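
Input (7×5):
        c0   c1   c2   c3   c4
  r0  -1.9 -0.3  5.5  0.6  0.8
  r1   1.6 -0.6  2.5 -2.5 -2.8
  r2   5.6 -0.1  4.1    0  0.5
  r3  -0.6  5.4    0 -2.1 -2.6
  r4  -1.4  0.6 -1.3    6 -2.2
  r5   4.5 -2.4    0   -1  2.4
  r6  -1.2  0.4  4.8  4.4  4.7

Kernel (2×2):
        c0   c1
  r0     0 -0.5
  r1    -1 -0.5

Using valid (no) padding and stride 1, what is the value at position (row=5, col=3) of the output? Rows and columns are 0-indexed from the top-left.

-7.95

The receptive field on the input at this output position is [-1 2.4 / 4.4 4.7]. Elementwise product with the kernel and sum: 2.4·-0.5 + 4.4·-1 + 4.7·-0.5.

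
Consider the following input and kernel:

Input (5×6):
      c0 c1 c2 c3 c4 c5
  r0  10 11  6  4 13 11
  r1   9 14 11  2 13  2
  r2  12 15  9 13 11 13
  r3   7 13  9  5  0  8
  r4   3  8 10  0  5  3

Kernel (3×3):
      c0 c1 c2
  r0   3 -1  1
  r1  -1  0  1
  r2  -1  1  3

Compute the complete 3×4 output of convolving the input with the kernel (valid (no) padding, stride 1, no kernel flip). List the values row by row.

57 52 66 47
54 42 42 14
67 43 21 58

Output[0,0]: The receptive field on the input at this output position is [10 11 6 / 9 14 11 / 12 15 9]. Elementwise product with the kernel and sum: 10·3 + 11·-1 + 6·1 + 9·-1 + 11·1 + 12·-1 + 15·1 + 9·3.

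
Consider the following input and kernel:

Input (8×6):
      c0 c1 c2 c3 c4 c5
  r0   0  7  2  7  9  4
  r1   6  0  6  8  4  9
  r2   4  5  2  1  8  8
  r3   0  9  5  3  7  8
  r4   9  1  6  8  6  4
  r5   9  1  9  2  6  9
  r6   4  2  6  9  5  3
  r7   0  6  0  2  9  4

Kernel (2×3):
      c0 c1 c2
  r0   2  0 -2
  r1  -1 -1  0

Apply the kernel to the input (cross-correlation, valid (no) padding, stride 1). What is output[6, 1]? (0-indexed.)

-20

The receptive field on the input at this output position is [2 6 9 / 6 0 2]. Elementwise product with the kernel and sum: 2·2 + 9·-2 + 6·-1 + 0·-1.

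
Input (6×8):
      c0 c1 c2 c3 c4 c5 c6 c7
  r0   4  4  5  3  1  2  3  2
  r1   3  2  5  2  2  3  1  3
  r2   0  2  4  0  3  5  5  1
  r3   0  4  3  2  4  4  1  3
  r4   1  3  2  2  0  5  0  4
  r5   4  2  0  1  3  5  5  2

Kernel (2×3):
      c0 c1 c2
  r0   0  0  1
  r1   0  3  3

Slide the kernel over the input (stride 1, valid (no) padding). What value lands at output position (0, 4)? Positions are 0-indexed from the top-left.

The receptive field on the input at this output position is [1 2 3 / 2 3 1]. Elementwise product with the kernel and sum: 3·1 + 3·3 + 1·3.

15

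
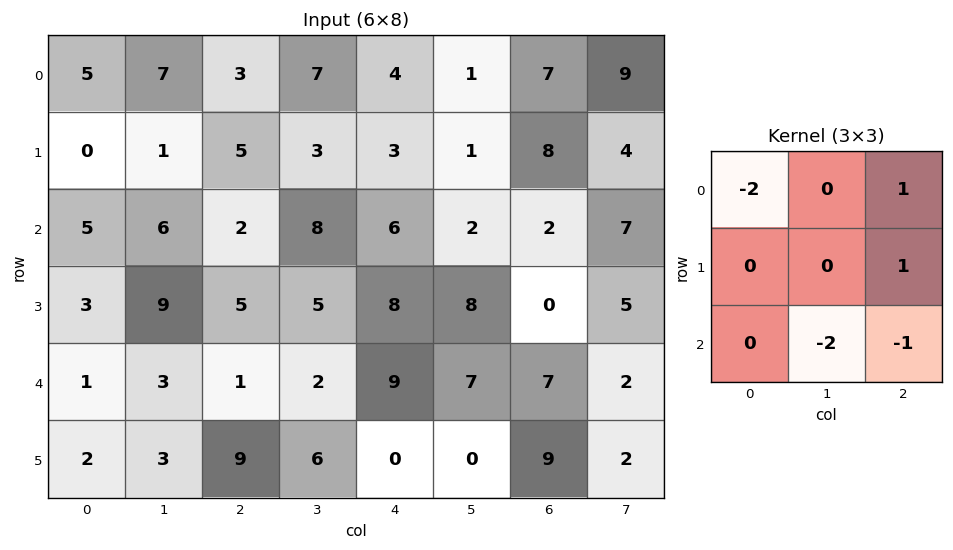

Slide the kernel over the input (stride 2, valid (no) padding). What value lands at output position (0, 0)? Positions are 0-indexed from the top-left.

The receptive field on the input at this output position is [5 7 3 / 0 1 5 / 5 6 2]. Elementwise product with the kernel and sum: 5·-2 + 3·1 + 5·1 + 6·-2 + 2·-1.

-16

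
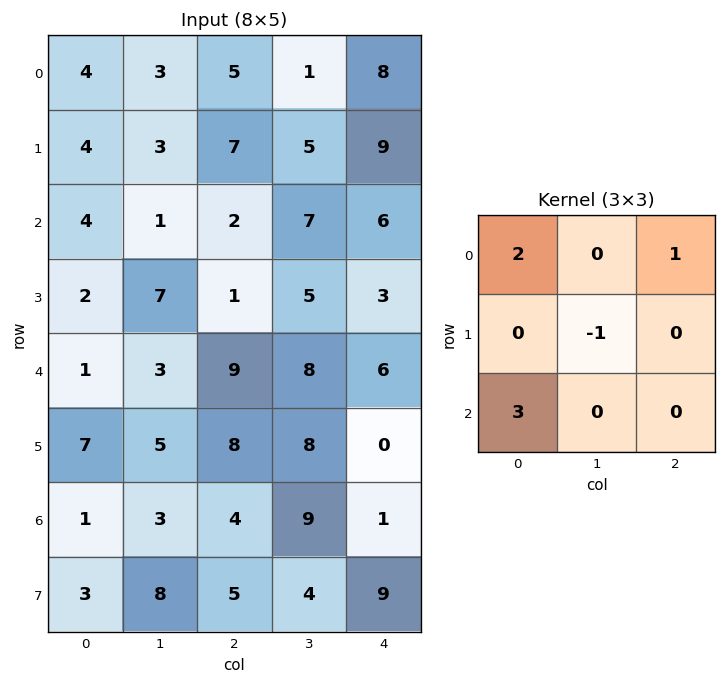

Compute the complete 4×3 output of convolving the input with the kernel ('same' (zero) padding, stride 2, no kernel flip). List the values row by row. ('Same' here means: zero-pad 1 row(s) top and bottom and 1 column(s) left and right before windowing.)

Output[0,0]: The receptive field on the zero-padded input at this output position is [0 0 0 / 0 4 3 / 0 4 3]. Elementwise product with the kernel and sum: 0·2 + 0·1 + 4·-1 + 0·3.
Output[0,1]: The receptive field on the zero-padded input at this output position is [0 0 0 / 3 5 1 / 3 7 5]. Elementwise product with the kernel and sum: 0·2 + 0·1 + 5·-1 + 3·3.

-4 4 7
-1 30 19
6 25 28
4 38 27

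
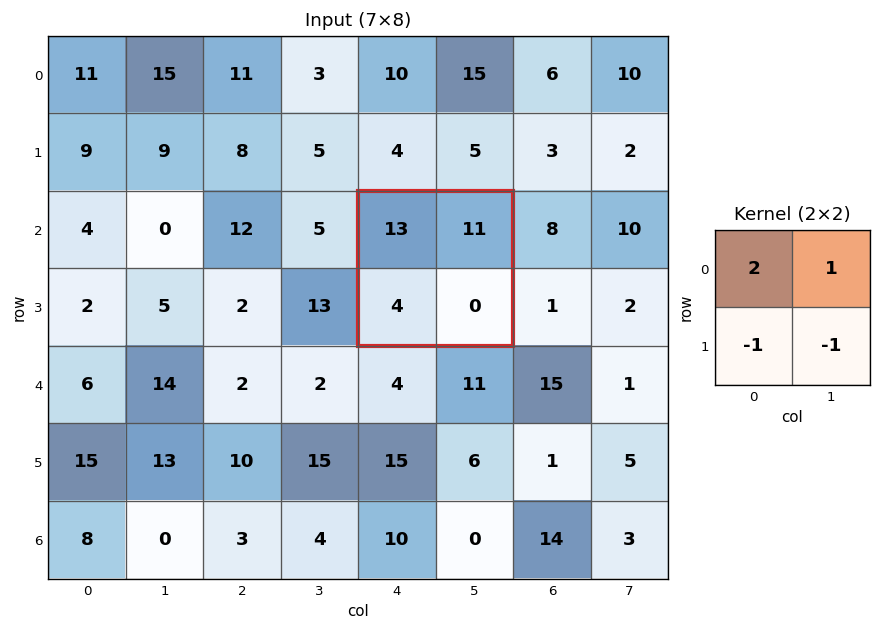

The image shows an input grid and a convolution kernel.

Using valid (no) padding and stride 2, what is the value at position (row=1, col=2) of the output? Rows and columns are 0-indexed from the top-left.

The receptive field on the input at this output position is [13 11 / 4 0]. Elementwise product with the kernel and sum: 13·2 + 11·1 + 4·-1 + 0·-1.

33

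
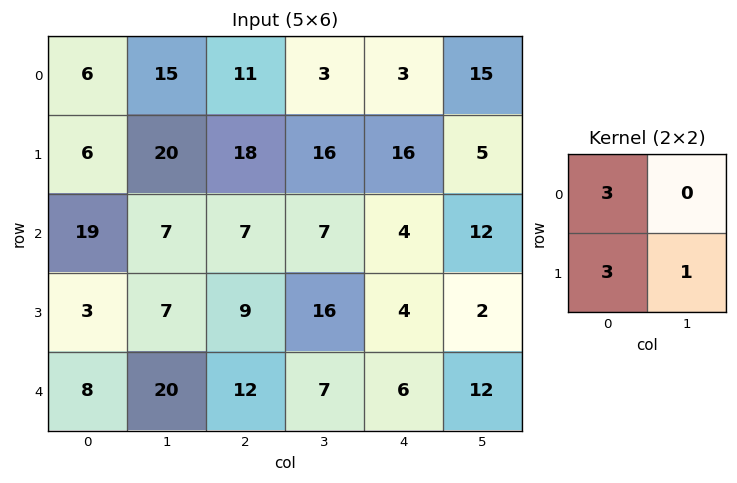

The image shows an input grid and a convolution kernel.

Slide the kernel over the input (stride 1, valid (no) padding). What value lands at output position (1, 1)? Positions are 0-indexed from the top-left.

The receptive field on the input at this output position is [20 18 / 7 7]. Elementwise product with the kernel and sum: 20·3 + 7·3 + 7·1.

88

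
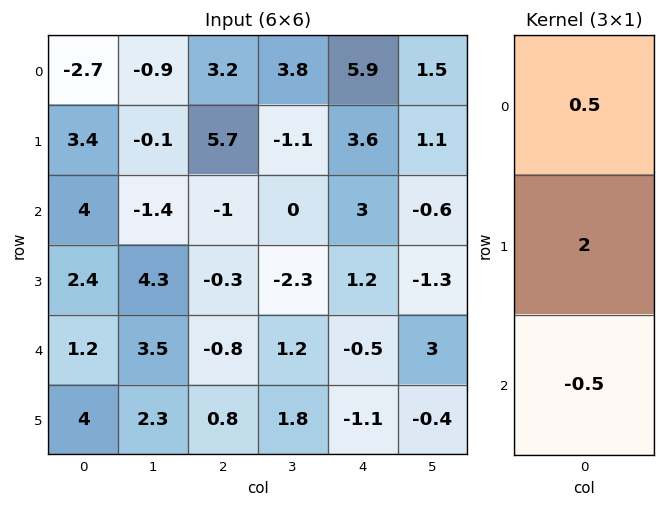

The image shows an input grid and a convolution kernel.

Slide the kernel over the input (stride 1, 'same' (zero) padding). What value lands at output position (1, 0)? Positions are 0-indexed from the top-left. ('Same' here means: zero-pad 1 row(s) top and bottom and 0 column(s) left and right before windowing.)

3.45

The receptive field on the zero-padded input at this output position is [-2.7 / 3.4 / 4]. Elementwise product with the kernel and sum: -2.7·0.5 + 3.4·2 + 4·-0.5.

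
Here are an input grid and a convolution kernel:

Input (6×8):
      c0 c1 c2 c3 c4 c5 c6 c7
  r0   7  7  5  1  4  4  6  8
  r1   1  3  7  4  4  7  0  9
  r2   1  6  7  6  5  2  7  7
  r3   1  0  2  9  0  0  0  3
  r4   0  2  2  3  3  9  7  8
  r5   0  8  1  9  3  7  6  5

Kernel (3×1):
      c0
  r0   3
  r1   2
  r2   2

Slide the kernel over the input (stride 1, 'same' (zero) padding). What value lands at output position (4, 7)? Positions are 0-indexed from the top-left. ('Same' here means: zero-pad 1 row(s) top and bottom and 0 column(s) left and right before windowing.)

The receptive field on the zero-padded input at this output position is [3 / 8 / 5]. Elementwise product with the kernel and sum: 3·3 + 8·2 + 5·2.

35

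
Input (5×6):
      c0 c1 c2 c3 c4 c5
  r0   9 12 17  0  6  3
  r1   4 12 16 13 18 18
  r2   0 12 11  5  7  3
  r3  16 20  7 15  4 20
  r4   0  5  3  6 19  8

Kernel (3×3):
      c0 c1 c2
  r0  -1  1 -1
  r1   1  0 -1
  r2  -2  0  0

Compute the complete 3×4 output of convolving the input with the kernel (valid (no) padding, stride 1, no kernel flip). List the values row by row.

Output[0,0]: The receptive field on the input at this output position is [9 12 17 / 4 12 16 / 0 12 11]. Elementwise product with the kernel and sum: 9·-1 + 12·1 + 17·-1 + 4·1 + 16·-1 + 0·-2.

-26 -20 -47 -12
-51 -42 -31 -41
10 -11 -16 -18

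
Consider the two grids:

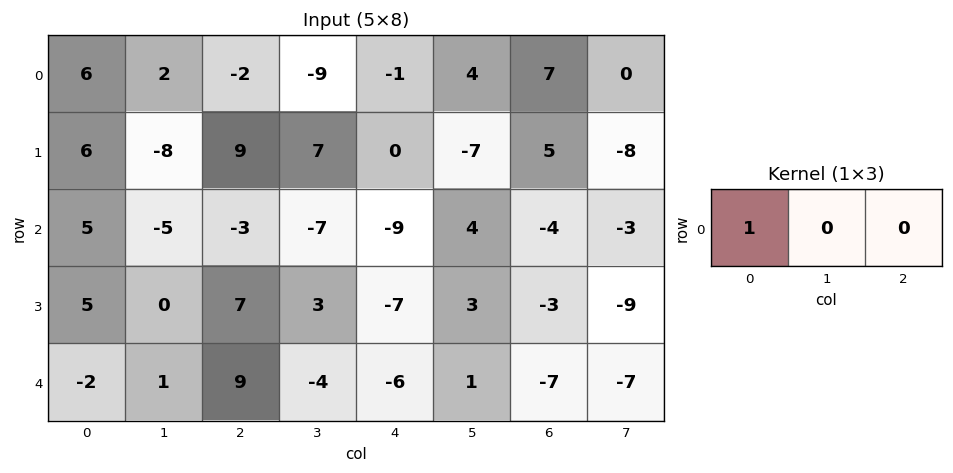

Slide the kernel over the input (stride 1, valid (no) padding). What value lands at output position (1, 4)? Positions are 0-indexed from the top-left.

The receptive field on the input at this output position is [0 -7 5]. Elementwise product with the kernel and sum: 0·1.

0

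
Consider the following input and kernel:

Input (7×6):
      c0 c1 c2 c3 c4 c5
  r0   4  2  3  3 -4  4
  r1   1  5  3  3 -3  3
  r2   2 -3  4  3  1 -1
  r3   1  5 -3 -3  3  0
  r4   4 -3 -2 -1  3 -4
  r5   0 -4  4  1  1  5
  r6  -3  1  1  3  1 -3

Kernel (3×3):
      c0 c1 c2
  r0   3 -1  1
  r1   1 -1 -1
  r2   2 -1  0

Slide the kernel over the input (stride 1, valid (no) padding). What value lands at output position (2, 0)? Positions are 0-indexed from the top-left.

23

The receptive field on the input at this output position is [2 -3 4 / 1 5 -3 / 4 -3 -2]. Elementwise product with the kernel and sum: 2·3 + -3·-1 + 4·1 + 1·1 + 5·-1 + -3·-1 + 4·2 + -3·-1.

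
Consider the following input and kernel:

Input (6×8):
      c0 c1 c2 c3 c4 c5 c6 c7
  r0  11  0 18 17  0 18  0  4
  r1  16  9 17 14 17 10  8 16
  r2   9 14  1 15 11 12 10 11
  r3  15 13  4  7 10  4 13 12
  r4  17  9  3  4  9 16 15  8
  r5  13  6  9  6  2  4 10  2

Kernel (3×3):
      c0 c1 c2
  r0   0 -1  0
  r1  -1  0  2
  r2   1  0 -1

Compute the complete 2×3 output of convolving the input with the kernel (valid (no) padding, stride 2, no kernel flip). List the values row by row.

26 -10 -18
-7 -5 -2

Output[0,0]: The receptive field on the input at this output position is [11 0 18 / 16 9 17 / 9 14 1]. Elementwise product with the kernel and sum: 0·-1 + 16·-1 + 17·2 + 9·1 + 1·-1.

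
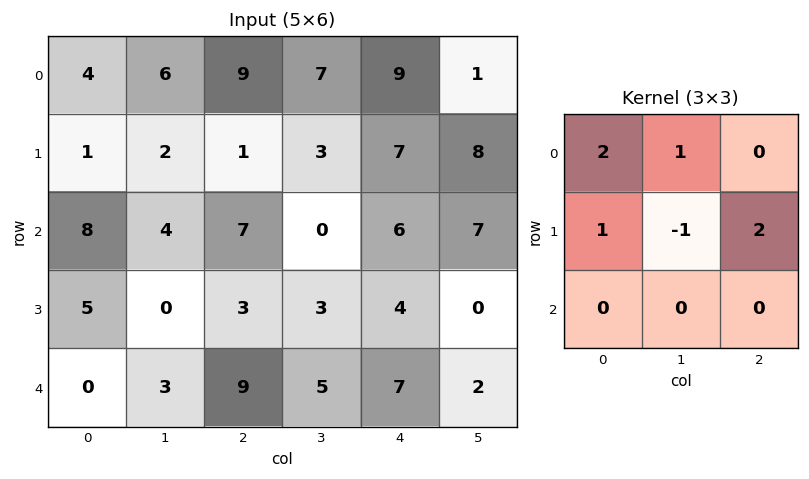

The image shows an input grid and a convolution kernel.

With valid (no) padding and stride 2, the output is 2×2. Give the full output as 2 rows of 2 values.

Output[0,0]: The receptive field on the input at this output position is [4 6 9 / 1 2 1 / 8 4 7]. Elementwise product with the kernel and sum: 4·2 + 6·1 + 1·1 + 2·-1 + 1·2.
Output[0,1]: The receptive field on the input at this output position is [9 7 9 / 1 3 7 / 7 0 6]. Elementwise product with the kernel and sum: 9·2 + 7·1 + 1·1 + 3·-1 + 7·2.

15 37
31 22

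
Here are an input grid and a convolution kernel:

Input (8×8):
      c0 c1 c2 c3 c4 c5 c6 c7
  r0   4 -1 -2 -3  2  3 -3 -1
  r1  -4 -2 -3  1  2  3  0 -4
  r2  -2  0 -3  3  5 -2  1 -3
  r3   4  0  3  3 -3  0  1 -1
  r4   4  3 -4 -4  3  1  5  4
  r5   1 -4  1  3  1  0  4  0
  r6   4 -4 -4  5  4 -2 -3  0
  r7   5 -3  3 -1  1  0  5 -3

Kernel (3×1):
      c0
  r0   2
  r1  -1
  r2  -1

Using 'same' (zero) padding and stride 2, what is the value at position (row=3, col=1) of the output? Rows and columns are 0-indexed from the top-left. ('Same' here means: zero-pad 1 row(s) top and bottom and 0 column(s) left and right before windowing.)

3

The receptive field on the zero-padded input at this output position is [1 / -4 / 3]. Elementwise product with the kernel and sum: 1·2 + -4·-1 + 3·-1.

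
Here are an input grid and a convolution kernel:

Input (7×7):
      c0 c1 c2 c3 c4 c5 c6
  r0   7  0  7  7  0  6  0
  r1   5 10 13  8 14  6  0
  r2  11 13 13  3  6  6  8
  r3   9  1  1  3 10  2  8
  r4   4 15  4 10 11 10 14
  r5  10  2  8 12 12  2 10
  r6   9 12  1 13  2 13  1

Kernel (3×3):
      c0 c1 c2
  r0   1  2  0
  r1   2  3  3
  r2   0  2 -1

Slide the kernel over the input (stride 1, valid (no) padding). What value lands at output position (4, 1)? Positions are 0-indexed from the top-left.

The receptive field on the input at this output position is [15 4 10 / 2 8 12 / 12 1 13]. Elementwise product with the kernel and sum: 15·1 + 4·2 + 2·2 + 8·3 + 12·3 + 1·2 + 13·-1.

76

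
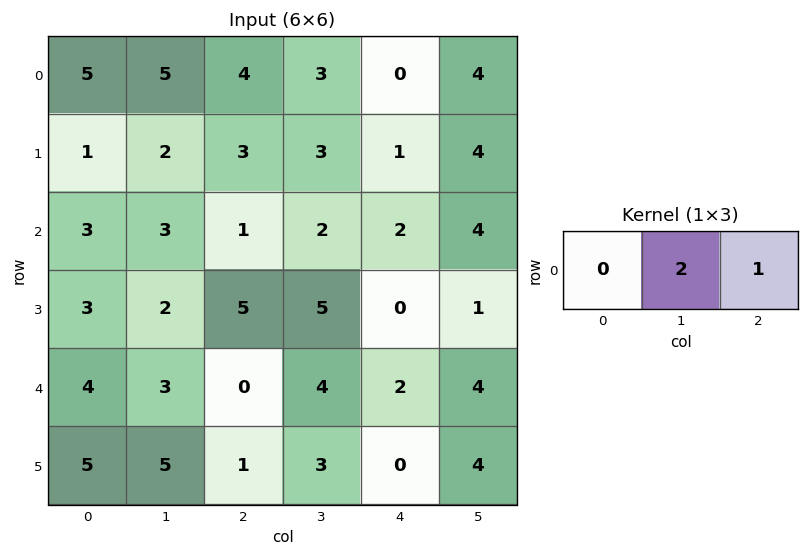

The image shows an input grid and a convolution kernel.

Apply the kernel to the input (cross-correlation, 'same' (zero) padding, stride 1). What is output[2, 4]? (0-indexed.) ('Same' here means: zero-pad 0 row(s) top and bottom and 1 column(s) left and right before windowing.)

8

The receptive field on the zero-padded input at this output position is [2 2 4]. Elementwise product with the kernel and sum: 2·2 + 4·1.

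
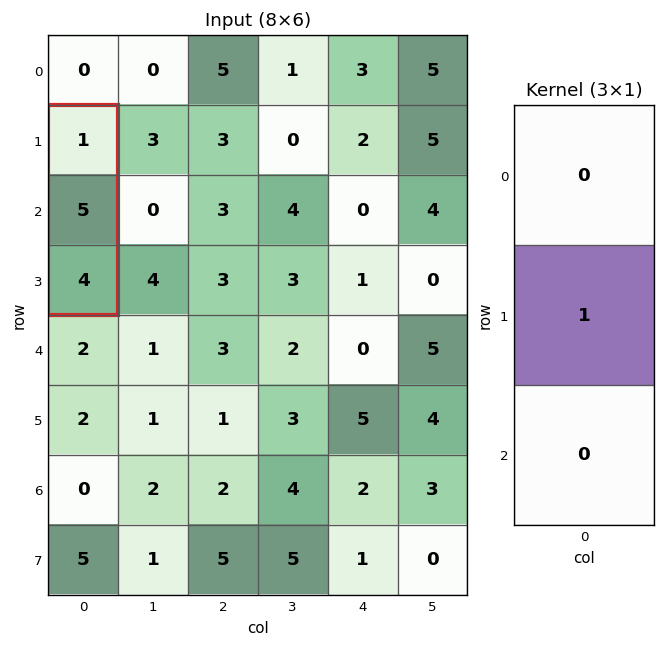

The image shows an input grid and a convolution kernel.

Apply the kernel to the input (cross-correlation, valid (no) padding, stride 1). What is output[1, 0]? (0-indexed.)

The receptive field on the input at this output position is [1 / 5 / 4]. Elementwise product with the kernel and sum: 5·1.

5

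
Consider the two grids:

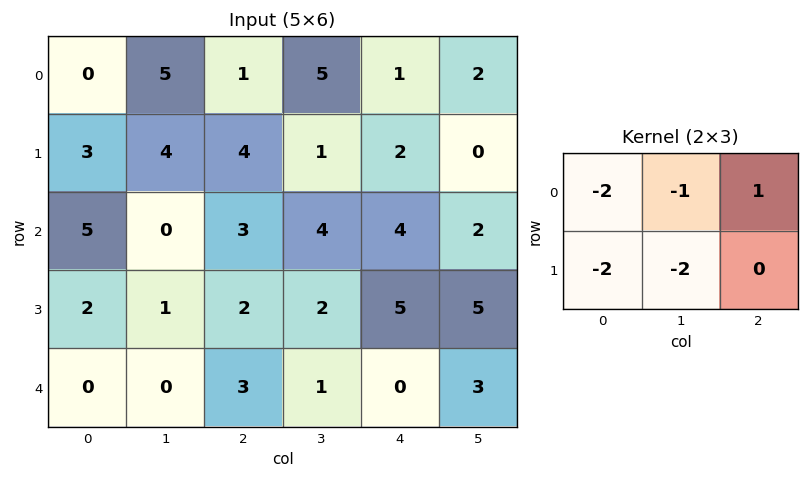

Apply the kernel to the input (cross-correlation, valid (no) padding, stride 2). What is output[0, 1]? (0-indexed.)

-16

The receptive field on the input at this output position is [1 5 1 / 4 1 2]. Elementwise product with the kernel and sum: 1·-2 + 5·-1 + 1·1 + 4·-2 + 1·-2.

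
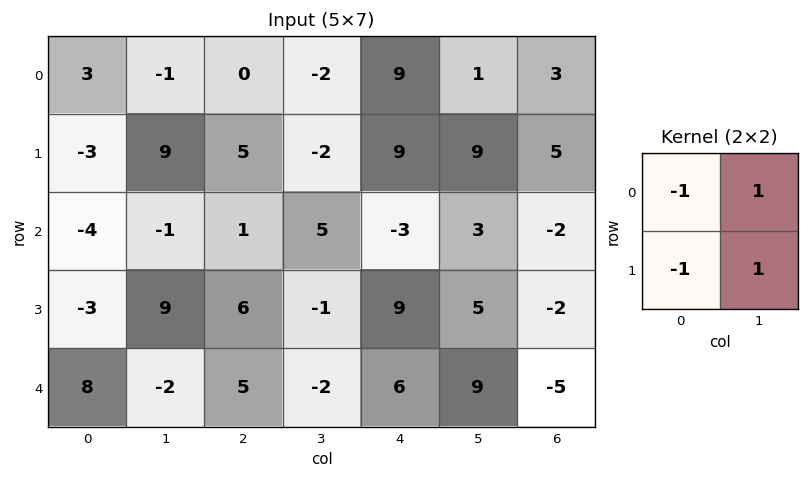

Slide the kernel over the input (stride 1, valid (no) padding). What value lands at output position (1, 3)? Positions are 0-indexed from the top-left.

The receptive field on the input at this output position is [-2 9 / 5 -3]. Elementwise product with the kernel and sum: -2·-1 + 9·1 + 5·-1 + -3·1.

3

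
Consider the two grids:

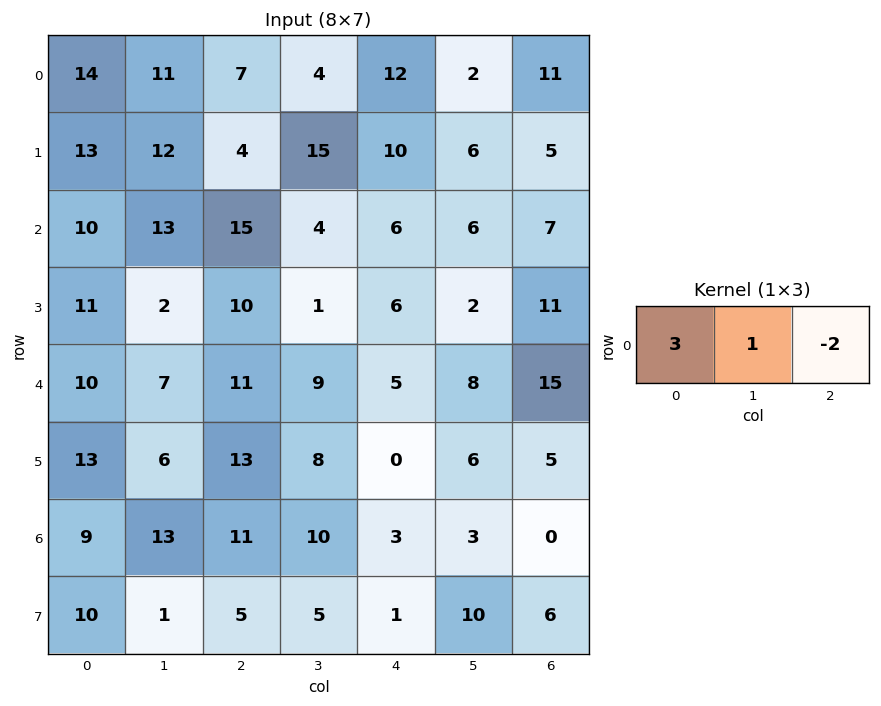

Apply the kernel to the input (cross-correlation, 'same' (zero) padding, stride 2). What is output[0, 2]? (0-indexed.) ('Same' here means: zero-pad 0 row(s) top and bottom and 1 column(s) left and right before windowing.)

The receptive field on the zero-padded input at this output position is [4 12 2]. Elementwise product with the kernel and sum: 4·3 + 12·1 + 2·-2.

20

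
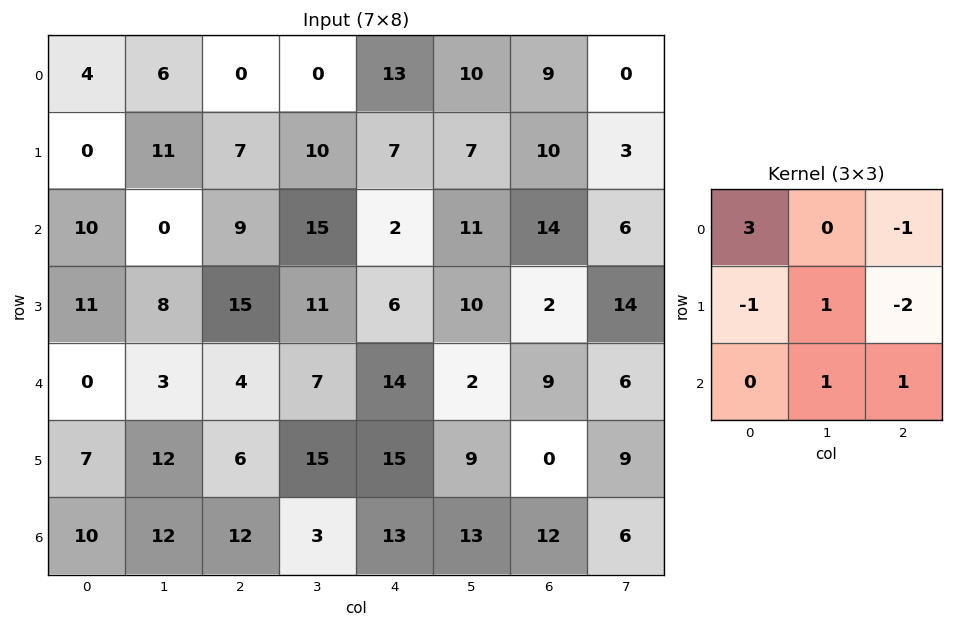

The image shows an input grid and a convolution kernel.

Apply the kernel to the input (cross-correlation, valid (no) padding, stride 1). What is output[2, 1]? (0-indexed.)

The receptive field on the input at this output position is [0 9 15 / 8 15 11 / 3 4 7]. Elementwise product with the kernel and sum: 0·3 + 15·-1 + 8·-1 + 15·1 + 11·-2 + 4·1 + 7·1.

-19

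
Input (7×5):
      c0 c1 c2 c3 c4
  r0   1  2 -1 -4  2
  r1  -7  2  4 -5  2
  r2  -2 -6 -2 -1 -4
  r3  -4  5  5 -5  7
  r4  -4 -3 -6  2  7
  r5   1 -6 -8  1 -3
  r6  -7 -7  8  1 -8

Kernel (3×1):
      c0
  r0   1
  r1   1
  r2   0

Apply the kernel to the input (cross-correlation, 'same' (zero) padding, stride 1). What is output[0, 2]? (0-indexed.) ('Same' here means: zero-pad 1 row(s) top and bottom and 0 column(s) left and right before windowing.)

-1

The receptive field on the zero-padded input at this output position is [0 / -1 / 4]. Elementwise product with the kernel and sum: 0·1 + -1·1.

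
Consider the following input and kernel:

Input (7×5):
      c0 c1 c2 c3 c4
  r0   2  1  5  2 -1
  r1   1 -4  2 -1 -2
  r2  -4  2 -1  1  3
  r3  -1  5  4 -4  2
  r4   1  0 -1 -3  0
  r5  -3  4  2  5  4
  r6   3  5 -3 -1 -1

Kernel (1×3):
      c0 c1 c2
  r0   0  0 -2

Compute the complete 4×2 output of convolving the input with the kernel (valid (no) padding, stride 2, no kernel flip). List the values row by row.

Output[0,0]: The receptive field on the input at this output position is [2 1 5]. Elementwise product with the kernel and sum: 5·-2.
Output[0,1]: The receptive field on the input at this output position is [5 2 -1]. Elementwise product with the kernel and sum: -1·-2.

-10 2
2 -6
2 0
6 2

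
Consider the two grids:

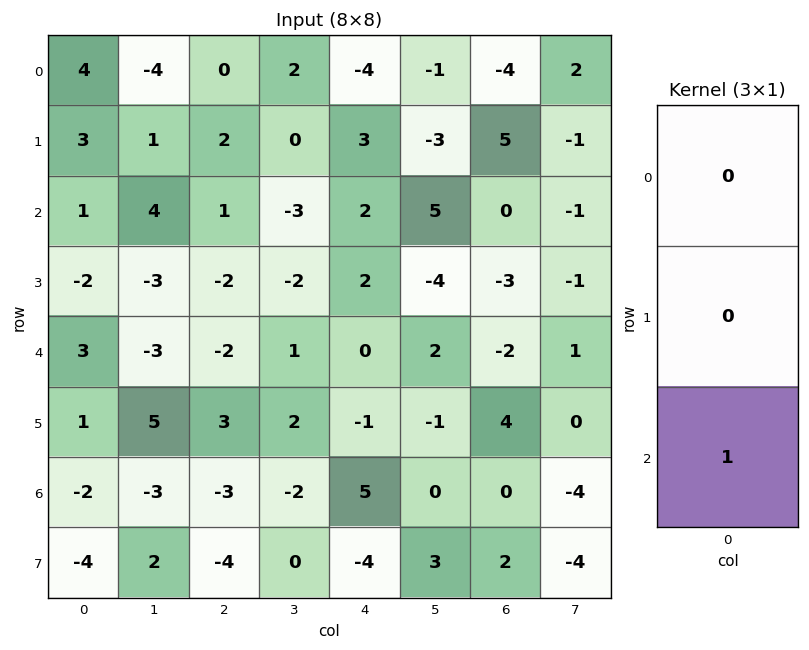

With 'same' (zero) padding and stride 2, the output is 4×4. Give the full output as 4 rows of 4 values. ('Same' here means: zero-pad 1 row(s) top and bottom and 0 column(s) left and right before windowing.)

3 2 3 5
-2 -2 2 -3
1 3 -1 4
-4 -4 -4 2

Output[0,0]: The receptive field on the zero-padded input at this output position is [0 / 4 / 3]. Elementwise product with the kernel and sum: 3·1.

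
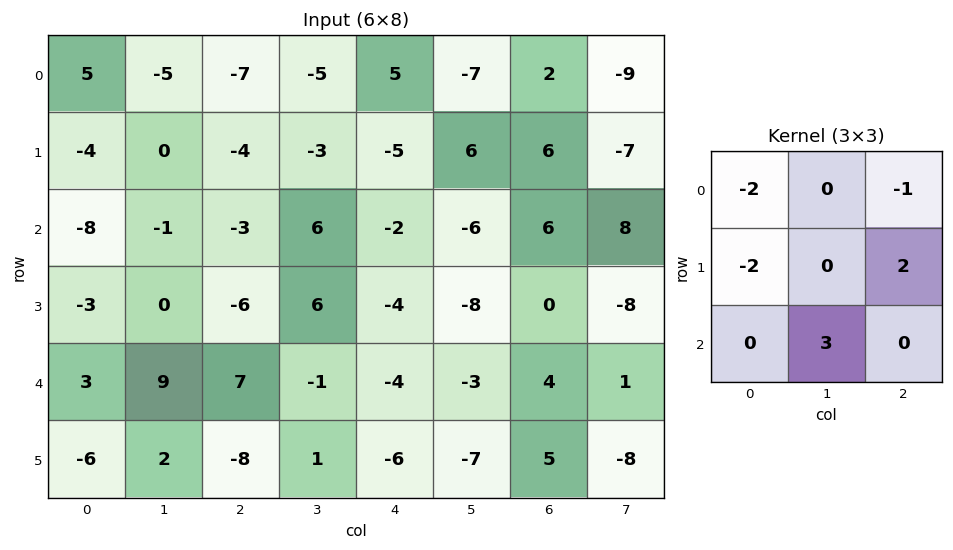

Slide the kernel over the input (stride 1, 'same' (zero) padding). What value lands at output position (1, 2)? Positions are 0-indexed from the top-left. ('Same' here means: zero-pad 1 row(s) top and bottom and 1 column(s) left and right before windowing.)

The receptive field on the zero-padded input at this output position is [-5 -7 -5 / 0 -4 -3 / -1 -3 6]. Elementwise product with the kernel and sum: -5·-2 + -5·-1 + 0·-2 + -3·2 + -3·3.

0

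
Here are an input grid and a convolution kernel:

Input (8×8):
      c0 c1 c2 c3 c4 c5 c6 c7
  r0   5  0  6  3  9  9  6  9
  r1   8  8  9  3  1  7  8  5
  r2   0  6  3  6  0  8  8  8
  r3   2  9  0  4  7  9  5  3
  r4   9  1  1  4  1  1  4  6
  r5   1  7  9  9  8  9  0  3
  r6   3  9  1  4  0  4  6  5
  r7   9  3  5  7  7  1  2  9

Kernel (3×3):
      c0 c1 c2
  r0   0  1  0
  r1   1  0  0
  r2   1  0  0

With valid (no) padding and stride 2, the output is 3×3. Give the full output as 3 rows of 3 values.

8 15 10
17 7 16
5 14 9

Output[0,0]: The receptive field on the input at this output position is [5 0 6 / 8 8 9 / 0 6 3]. Elementwise product with the kernel and sum: 0·1 + 8·1 + 0·1.
Output[0,1]: The receptive field on the input at this output position is [6 3 9 / 9 3 1 / 3 6 0]. Elementwise product with the kernel and sum: 3·1 + 9·1 + 3·1.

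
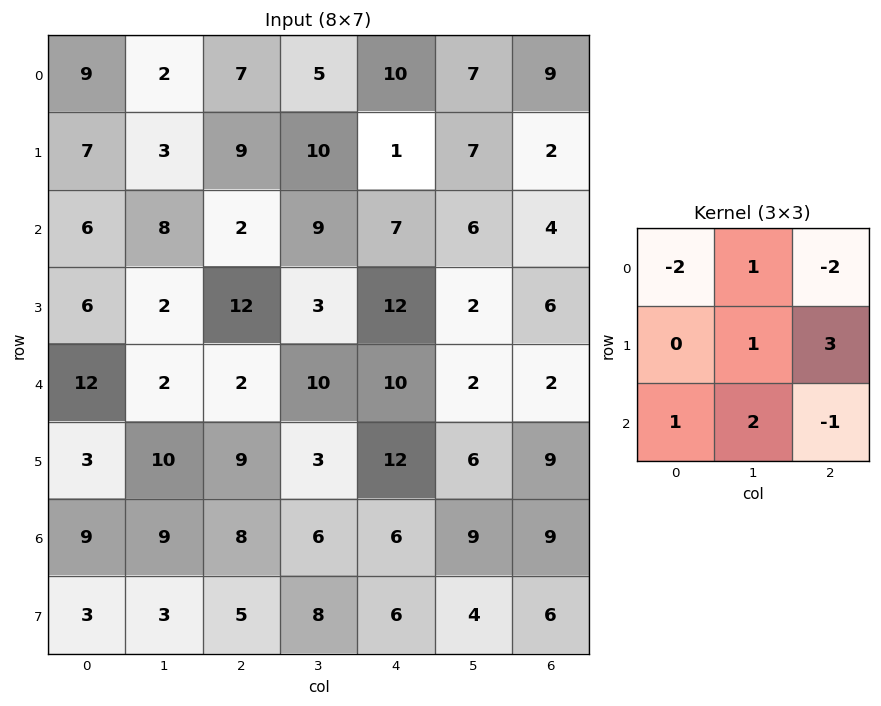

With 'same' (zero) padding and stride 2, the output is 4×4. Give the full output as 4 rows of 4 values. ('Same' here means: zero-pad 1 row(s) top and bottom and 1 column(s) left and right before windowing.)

Output[0,0]: The receptive field on the zero-padded input at this output position is [0 0 0 / 0 9 2 / 0 7 3]. Elementwise product with the kernel and sum: 0·-2 + 0·1 + 0·-2 + 9·1 + 2·3 + 0·1 + 7·2 + 3·-1.

26 33 36 20
41 35 17 6
16 59 39 28
22 14 43 22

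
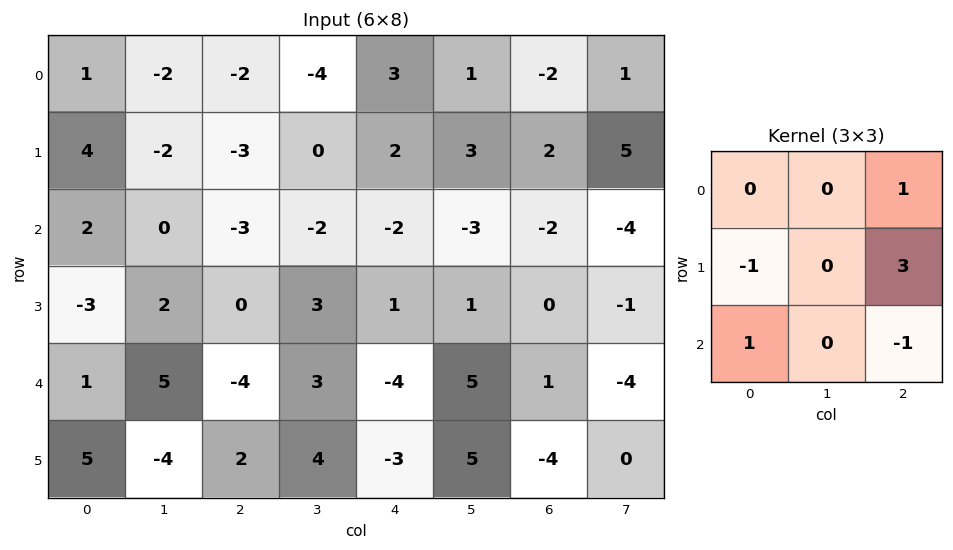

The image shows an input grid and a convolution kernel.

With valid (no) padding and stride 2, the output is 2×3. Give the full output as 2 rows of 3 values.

Output[0,0]: The receptive field on the input at this output position is [1 -2 -2 / 4 -2 -3 / 2 0 -3]. Elementwise product with the kernel and sum: -2·1 + 4·-1 + -3·3 + 2·1 + -3·-1.
Output[0,1]: The receptive field on the input at this output position is [-2 -4 3 / -3 0 2 / -3 -2 -2]. Elementwise product with the kernel and sum: 3·1 + -3·-1 + 2·3 + -3·1 + -2·-1.

-10 11 2
5 1 -8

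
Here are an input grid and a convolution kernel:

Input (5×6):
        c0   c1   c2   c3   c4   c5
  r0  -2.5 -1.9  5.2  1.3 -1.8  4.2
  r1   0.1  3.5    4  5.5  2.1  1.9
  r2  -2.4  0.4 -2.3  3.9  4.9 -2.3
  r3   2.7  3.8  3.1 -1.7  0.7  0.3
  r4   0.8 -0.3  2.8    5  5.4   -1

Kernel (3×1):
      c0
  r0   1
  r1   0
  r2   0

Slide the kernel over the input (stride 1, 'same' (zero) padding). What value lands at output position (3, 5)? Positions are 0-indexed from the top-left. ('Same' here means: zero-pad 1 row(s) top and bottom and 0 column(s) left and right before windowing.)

The receptive field on the zero-padded input at this output position is [-2.3 / 0.3 / -1]. Elementwise product with the kernel and sum: -2.3·1.

-2.3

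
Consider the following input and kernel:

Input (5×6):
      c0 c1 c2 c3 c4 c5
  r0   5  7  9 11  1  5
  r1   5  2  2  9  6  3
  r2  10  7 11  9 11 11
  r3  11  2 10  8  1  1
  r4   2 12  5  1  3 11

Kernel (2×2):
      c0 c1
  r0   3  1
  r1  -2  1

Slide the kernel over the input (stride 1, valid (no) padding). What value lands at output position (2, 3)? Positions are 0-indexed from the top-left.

The receptive field on the input at this output position is [9 11 / 8 1]. Elementwise product with the kernel and sum: 9·3 + 11·1 + 8·-2 + 1·1.

23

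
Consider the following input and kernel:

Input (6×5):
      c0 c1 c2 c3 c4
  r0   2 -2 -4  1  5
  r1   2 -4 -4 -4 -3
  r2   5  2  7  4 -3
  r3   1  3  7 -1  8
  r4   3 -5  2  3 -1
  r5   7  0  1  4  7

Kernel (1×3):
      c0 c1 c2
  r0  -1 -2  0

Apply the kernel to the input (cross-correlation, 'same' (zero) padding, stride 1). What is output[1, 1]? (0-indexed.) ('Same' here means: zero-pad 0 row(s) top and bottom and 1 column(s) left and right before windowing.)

The receptive field on the zero-padded input at this output position is [2 -4 -4]. Elementwise product with the kernel and sum: 2·-1 + -4·-2.

6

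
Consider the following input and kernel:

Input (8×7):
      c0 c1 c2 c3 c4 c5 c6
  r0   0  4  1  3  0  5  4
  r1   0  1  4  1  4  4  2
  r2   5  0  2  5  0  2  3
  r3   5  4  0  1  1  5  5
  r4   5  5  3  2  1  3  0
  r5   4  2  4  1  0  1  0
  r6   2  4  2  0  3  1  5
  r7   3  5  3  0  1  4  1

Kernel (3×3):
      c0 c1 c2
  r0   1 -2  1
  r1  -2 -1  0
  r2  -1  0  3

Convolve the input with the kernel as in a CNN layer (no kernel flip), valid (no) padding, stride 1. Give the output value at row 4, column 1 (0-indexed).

-11

The receptive field on the input at this output position is [5 3 2 / 2 4 1 / 4 2 0]. Elementwise product with the kernel and sum: 5·1 + 3·-2 + 2·1 + 2·-2 + 4·-1 + 4·-1 + 0·3.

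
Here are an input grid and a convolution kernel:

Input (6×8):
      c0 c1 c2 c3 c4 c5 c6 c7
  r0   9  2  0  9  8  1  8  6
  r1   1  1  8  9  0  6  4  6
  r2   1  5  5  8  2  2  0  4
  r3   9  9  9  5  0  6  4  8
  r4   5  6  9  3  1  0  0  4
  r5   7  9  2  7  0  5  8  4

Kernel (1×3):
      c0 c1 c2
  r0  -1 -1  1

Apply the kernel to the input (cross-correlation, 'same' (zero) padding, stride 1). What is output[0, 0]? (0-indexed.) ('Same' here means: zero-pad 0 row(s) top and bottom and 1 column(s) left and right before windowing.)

The receptive field on the zero-padded input at this output position is [0 9 2]. Elementwise product with the kernel and sum: 0·-1 + 9·-1 + 2·1.

-7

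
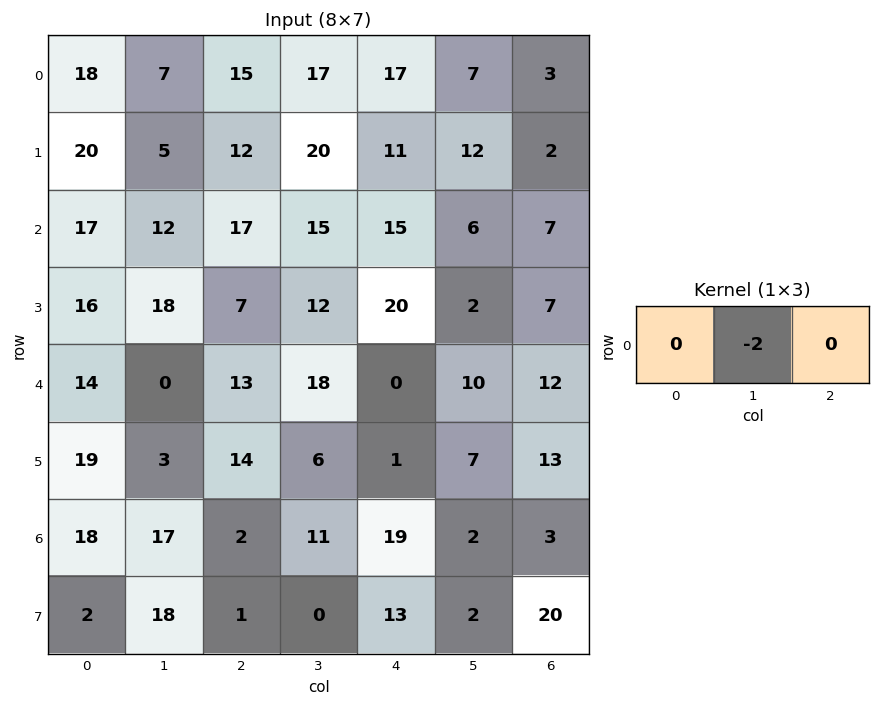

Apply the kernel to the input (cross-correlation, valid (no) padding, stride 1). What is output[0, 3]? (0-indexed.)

-34

The receptive field on the input at this output position is [17 17 7]. Elementwise product with the kernel and sum: 17·-2.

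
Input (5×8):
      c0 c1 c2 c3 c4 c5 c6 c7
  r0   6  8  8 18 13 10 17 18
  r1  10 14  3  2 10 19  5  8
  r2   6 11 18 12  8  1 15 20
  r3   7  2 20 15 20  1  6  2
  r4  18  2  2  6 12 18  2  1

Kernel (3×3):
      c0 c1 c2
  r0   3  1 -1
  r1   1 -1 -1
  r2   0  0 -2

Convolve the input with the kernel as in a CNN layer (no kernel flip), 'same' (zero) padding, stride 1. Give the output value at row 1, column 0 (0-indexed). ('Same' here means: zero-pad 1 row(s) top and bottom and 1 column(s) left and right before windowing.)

-48

The receptive field on the zero-padded input at this output position is [0 6 8 / 0 10 14 / 0 6 11]. Elementwise product with the kernel and sum: 0·3 + 6·1 + 8·-1 + 0·1 + 10·-1 + 14·-1 + 11·-2.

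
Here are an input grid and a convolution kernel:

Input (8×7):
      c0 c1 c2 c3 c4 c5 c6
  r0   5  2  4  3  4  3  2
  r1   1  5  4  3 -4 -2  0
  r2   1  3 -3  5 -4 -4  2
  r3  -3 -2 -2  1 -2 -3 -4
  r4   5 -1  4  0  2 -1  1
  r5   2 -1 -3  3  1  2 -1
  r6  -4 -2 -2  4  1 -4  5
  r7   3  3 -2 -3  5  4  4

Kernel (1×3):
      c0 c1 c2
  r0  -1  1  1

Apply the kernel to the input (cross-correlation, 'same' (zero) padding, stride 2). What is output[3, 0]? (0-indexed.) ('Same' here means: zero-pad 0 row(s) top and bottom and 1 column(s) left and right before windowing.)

-6

The receptive field on the zero-padded input at this output position is [0 -4 -2]. Elementwise product with the kernel and sum: 0·-1 + -4·1 + -2·1.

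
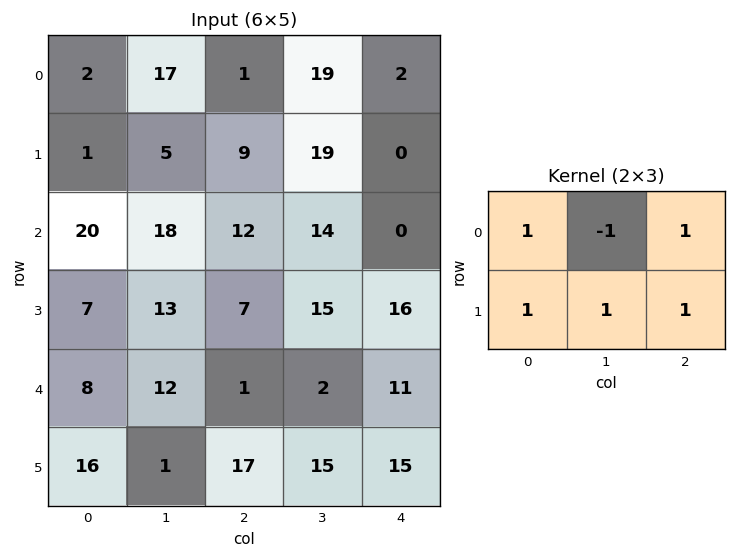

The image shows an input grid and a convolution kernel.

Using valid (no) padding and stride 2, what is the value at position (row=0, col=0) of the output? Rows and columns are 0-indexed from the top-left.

1

The receptive field on the input at this output position is [2 17 1 / 1 5 9]. Elementwise product with the kernel and sum: 2·1 + 17·-1 + 1·1 + 1·1 + 5·1 + 9·1.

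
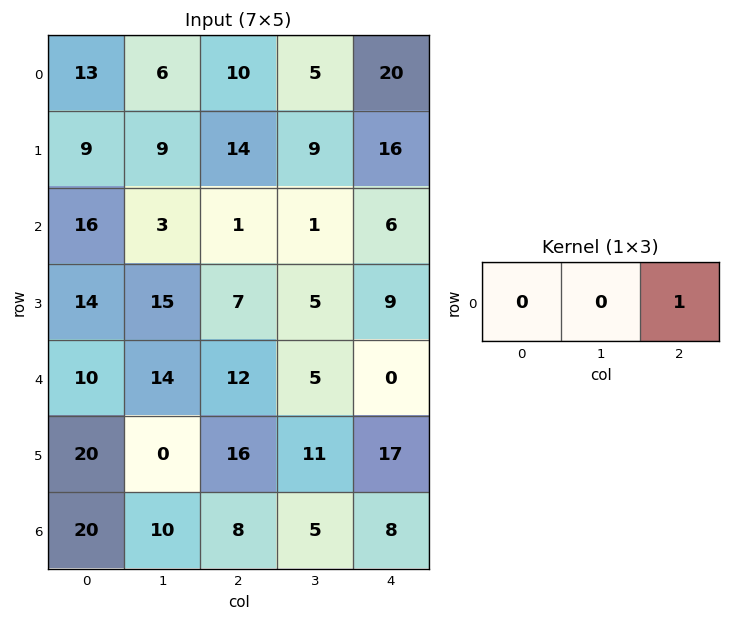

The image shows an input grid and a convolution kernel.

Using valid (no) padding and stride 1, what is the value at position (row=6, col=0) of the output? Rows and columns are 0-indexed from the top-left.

The receptive field on the input at this output position is [20 10 8]. Elementwise product with the kernel and sum: 8·1.

8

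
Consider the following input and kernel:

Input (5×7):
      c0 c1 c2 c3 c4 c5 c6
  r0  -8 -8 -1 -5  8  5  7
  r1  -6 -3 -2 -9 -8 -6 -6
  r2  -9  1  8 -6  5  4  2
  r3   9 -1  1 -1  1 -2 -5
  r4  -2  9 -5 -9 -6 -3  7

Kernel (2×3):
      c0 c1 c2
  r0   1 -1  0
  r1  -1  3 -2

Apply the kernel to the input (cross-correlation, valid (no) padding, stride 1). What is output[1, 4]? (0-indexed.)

1

The receptive field on the input at this output position is [-8 -6 -6 / 5 4 2]. Elementwise product with the kernel and sum: -8·1 + -6·-1 + 5·-1 + 4·3 + 2·-2.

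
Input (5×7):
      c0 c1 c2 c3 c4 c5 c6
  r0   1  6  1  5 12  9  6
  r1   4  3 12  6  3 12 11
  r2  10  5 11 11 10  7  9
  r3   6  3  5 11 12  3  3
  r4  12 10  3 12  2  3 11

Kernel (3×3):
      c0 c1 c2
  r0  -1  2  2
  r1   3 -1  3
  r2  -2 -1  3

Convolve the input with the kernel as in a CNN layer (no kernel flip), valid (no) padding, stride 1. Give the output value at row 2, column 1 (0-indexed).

89

The receptive field on the input at this output position is [5 11 11 / 3 5 11 / 10 3 12]. Elementwise product with the kernel and sum: 5·-1 + 11·2 + 11·2 + 3·3 + 5·-1 + 11·3 + 10·-2 + 3·-1 + 12·3.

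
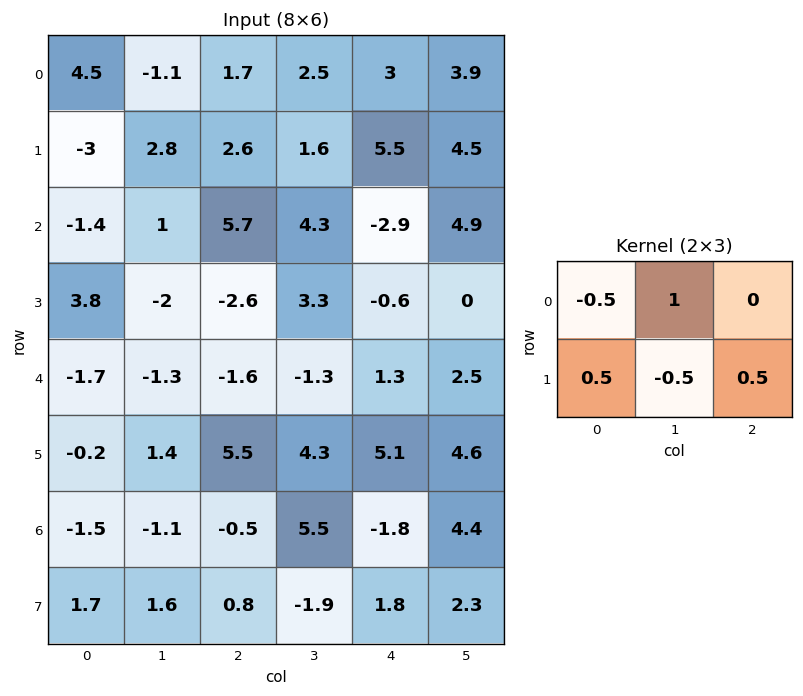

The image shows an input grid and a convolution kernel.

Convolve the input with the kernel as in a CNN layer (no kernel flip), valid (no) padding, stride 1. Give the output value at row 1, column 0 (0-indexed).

The receptive field on the input at this output position is [-3 2.8 2.6 / -1.4 1 5.7]. Elementwise product with the kernel and sum: -3·-0.5 + 2.8·1 + -1.4·0.5 + 1·-0.5 + 5.7·0.5.

5.95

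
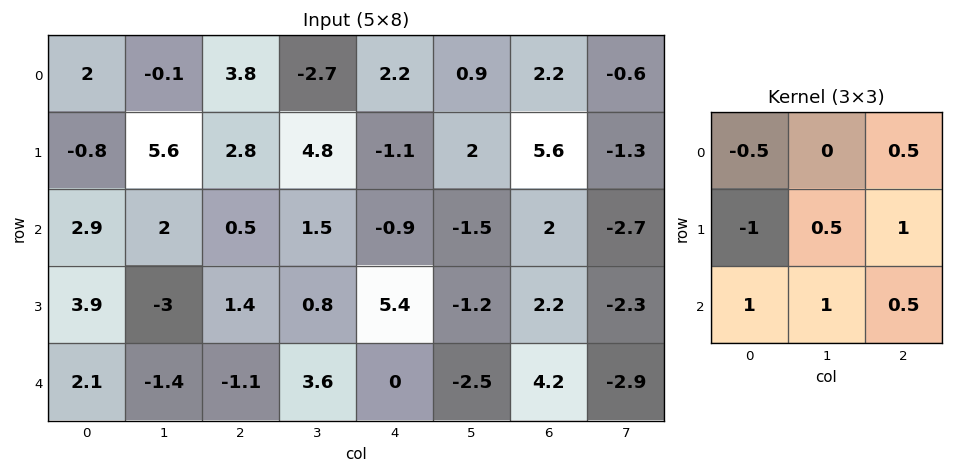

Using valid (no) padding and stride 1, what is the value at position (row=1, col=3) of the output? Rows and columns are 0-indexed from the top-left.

0.75

The receptive field on the input at this output position is [4.8 -1.1 2 / 1.5 -0.9 -1.5 / 0.8 5.4 -1.2]. Elementwise product with the kernel and sum: 4.8·-0.5 + 2·0.5 + 1.5·-1 + -0.9·0.5 + -1.5·1 + 0.8·1 + 5.4·1 + -1.2·0.5.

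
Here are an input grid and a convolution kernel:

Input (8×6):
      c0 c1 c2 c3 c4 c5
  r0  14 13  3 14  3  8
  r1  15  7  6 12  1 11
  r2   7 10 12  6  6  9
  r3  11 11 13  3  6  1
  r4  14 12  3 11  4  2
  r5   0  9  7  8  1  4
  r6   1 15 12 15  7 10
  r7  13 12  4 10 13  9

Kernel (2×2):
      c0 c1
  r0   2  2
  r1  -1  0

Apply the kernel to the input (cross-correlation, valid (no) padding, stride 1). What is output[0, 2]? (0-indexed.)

28

The receptive field on the input at this output position is [3 14 / 6 12]. Elementwise product with the kernel and sum: 3·2 + 14·2 + 6·-1.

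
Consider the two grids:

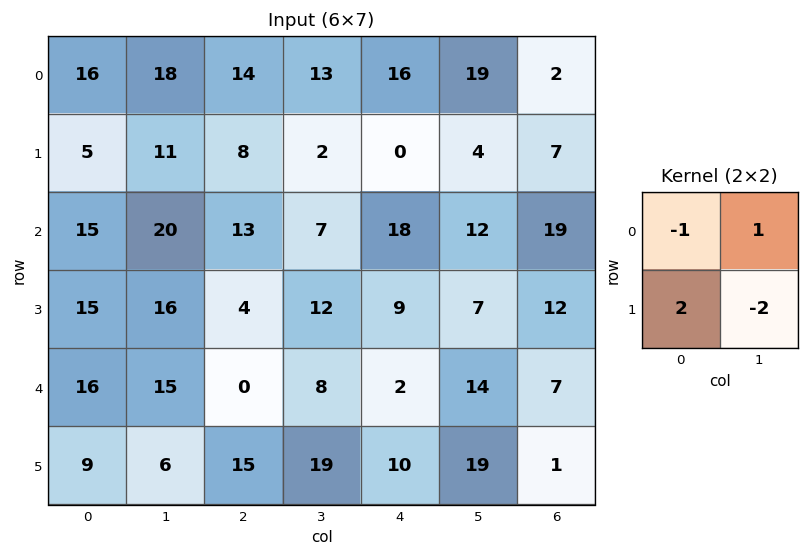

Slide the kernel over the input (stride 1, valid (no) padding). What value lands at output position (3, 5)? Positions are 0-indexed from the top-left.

The receptive field on the input at this output position is [7 12 / 14 7]. Elementwise product with the kernel and sum: 7·-1 + 12·1 + 14·2 + 7·-2.

19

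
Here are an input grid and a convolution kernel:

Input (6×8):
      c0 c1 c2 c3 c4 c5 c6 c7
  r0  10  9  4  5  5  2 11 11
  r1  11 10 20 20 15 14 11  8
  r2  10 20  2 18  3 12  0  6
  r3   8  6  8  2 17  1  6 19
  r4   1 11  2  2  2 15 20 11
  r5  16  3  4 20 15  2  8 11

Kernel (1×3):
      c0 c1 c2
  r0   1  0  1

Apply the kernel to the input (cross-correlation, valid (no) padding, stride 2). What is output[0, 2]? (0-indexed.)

The receptive field on the input at this output position is [5 2 11]. Elementwise product with the kernel and sum: 5·1 + 11·1.

16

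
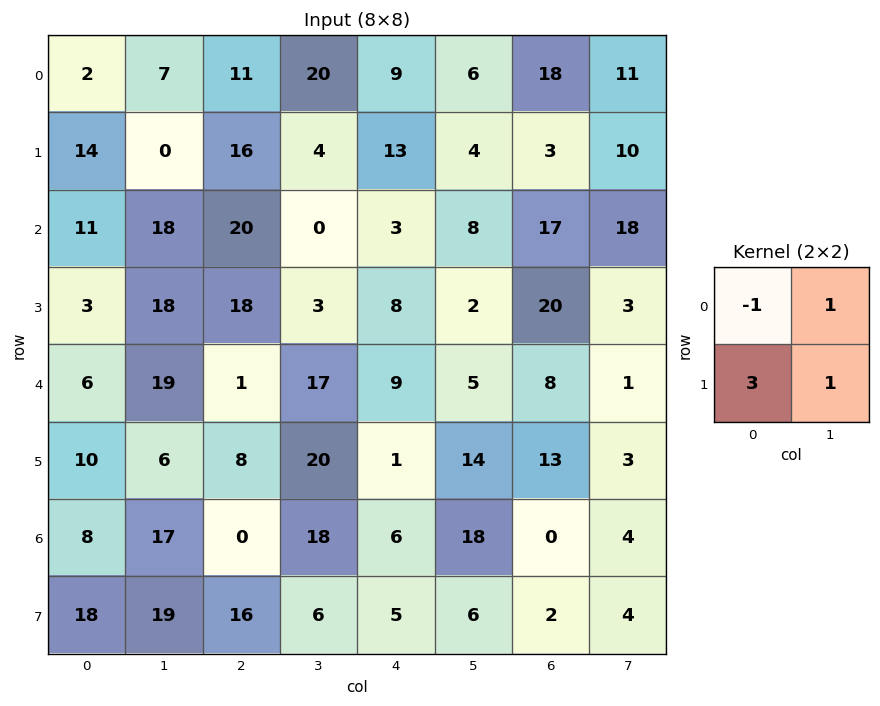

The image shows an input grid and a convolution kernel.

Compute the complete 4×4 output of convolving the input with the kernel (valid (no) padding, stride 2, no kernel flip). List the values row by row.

Output[0,0]: The receptive field on the input at this output position is [2 7 / 14 0]. Elementwise product with the kernel and sum: 2·-1 + 7·1 + 14·3 + 0·1.

47 61 40 12
34 37 31 64
49 60 13 35
82 72 33 14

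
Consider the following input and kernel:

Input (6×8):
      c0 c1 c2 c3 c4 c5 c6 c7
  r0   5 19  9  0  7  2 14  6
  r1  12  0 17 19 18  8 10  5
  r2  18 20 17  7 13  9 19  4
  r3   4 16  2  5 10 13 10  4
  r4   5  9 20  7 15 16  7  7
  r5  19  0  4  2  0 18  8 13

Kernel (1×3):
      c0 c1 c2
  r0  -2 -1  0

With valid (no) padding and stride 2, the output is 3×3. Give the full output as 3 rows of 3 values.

Output[0,0]: The receptive field on the input at this output position is [5 19 9]. Elementwise product with the kernel and sum: 5·-2 + 19·-1.

-29 -18 -16
-56 -41 -35
-19 -47 -46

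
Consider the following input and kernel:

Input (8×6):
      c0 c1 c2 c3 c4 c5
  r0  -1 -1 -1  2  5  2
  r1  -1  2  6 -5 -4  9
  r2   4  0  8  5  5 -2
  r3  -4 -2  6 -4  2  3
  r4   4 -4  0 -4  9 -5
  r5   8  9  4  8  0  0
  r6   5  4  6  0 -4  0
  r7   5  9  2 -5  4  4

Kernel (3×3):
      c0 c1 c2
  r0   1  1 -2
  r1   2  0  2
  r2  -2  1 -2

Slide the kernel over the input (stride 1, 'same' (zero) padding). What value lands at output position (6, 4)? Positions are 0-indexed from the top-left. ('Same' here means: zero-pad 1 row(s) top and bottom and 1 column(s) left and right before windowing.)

14

The receptive field on the zero-padded input at this output position is [8 0 0 / 0 -4 0 / -5 4 4]. Elementwise product with the kernel and sum: 8·1 + 0·1 + 0·-2 + 0·2 + 0·2 + -5·-2 + 4·1 + 4·-2.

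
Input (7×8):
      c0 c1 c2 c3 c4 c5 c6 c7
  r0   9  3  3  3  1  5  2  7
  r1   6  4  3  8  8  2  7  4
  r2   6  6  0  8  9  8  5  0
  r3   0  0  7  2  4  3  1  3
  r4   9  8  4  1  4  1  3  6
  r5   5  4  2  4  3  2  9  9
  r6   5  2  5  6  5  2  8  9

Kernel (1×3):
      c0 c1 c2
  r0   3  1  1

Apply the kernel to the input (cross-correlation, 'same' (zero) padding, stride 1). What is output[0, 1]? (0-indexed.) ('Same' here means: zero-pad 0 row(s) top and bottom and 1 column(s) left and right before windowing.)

The receptive field on the zero-padded input at this output position is [9 3 3]. Elementwise product with the kernel and sum: 9·3 + 3·1 + 3·1.

33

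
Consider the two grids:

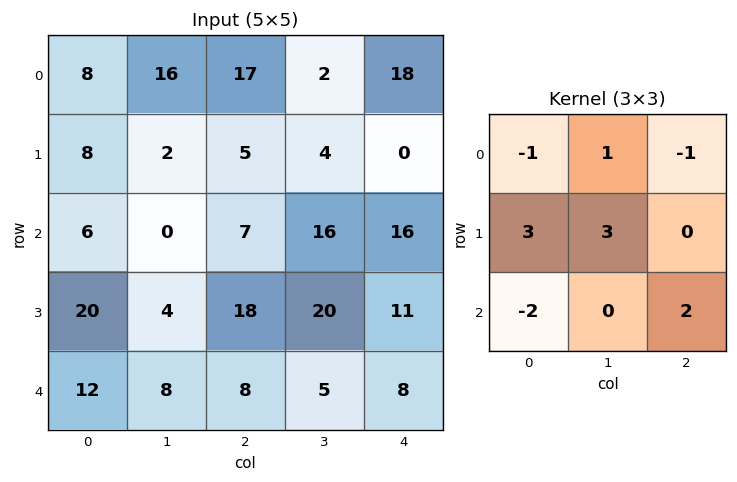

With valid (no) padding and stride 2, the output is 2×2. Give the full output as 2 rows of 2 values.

Output[0,0]: The receptive field on the input at this output position is [8 16 17 / 8 2 5 / 6 0 7]. Elementwise product with the kernel and sum: 8·-1 + 16·1 + 17·-1 + 8·3 + 2·3 + 6·-2 + 7·2.

23 12
51 107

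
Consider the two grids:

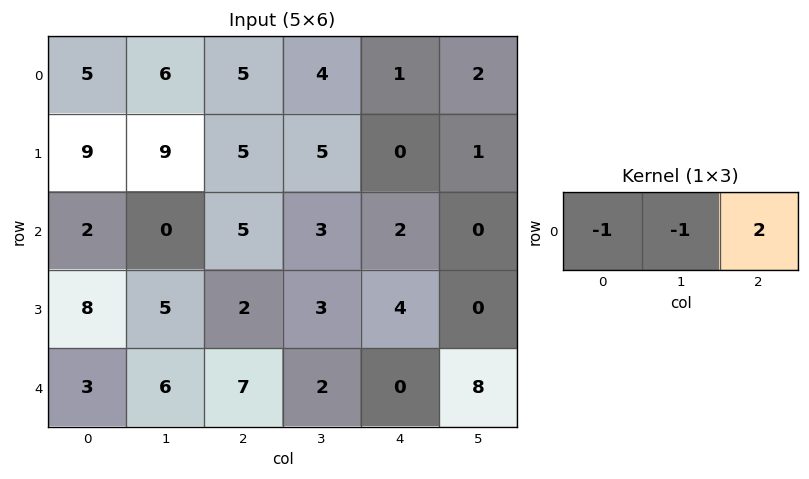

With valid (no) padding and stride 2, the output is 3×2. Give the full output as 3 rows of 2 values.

-1 -7
8 -4
5 -9

Output[0,0]: The receptive field on the input at this output position is [5 6 5]. Elementwise product with the kernel and sum: 5·-1 + 6·-1 + 5·2.
Output[0,1]: The receptive field on the input at this output position is [5 4 1]. Elementwise product with the kernel and sum: 5·-1 + 4·-1 + 1·2.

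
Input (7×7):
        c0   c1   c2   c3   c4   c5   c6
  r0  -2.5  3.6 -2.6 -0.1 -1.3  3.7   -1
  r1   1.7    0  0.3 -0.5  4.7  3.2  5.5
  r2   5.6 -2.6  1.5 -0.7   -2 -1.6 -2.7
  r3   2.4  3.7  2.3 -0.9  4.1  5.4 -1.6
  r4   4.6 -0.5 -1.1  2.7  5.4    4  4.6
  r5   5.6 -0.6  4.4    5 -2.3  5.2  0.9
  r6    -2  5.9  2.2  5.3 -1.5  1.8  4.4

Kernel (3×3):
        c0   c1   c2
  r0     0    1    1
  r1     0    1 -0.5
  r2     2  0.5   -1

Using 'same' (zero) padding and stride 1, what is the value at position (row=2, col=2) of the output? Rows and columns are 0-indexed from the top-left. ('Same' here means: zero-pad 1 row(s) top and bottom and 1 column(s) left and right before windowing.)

11.1

The receptive field on the zero-padded input at this output position is [0 0.3 -0.5 / -2.6 1.5 -0.7 / 3.7 2.3 -0.9]. Elementwise product with the kernel and sum: 0.3·1 + -0.5·1 + 1.5·1 + -0.7·-0.5 + 3.7·2 + 2.3·0.5 + -0.9·-1.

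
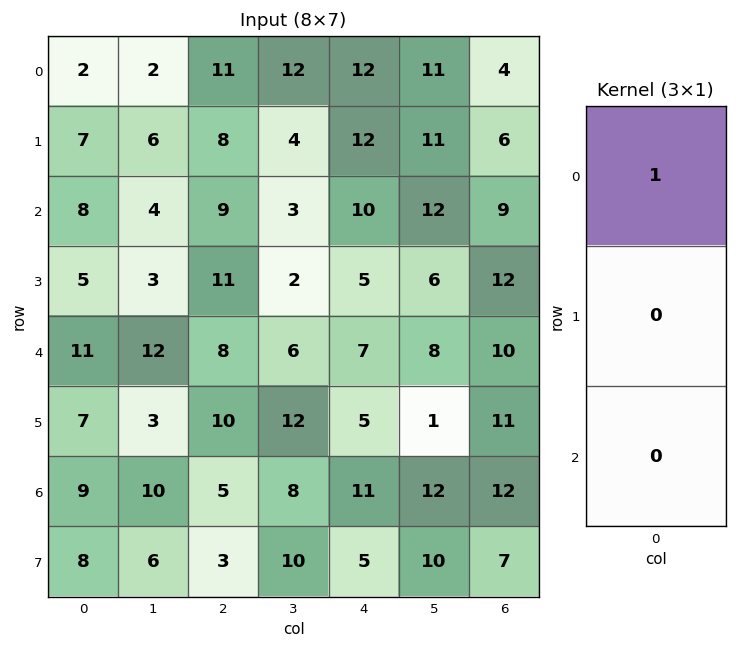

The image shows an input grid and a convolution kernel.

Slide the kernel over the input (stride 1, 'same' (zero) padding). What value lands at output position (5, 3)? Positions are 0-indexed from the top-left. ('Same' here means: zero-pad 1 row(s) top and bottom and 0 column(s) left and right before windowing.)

6

The receptive field on the zero-padded input at this output position is [6 / 12 / 8]. Elementwise product with the kernel and sum: 6·1.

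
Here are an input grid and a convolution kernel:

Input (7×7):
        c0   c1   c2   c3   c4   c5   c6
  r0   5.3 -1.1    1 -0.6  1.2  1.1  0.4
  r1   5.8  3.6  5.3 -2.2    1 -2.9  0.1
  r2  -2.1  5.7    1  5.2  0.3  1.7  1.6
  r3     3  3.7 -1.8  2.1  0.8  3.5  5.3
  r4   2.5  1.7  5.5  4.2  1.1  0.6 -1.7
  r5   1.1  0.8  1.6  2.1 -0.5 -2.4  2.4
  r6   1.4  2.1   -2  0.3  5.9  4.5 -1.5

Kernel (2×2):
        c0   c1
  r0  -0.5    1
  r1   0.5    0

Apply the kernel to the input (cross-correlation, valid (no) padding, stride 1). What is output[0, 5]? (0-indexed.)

The receptive field on the input at this output position is [1.1 0.4 / -2.9 0.1]. Elementwise product with the kernel and sum: 1.1·-0.5 + 0.4·1 + -2.9·0.5.

-1.6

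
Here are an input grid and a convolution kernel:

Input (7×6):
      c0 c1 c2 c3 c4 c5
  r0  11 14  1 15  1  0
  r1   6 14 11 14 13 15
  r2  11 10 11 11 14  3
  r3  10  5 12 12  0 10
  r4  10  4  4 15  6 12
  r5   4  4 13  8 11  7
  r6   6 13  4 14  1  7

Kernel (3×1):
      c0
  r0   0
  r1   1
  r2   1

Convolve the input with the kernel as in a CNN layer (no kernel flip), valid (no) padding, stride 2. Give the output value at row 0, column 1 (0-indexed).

22

The receptive field on the input at this output position is [1 / 11 / 11]. Elementwise product with the kernel and sum: 11·1 + 11·1.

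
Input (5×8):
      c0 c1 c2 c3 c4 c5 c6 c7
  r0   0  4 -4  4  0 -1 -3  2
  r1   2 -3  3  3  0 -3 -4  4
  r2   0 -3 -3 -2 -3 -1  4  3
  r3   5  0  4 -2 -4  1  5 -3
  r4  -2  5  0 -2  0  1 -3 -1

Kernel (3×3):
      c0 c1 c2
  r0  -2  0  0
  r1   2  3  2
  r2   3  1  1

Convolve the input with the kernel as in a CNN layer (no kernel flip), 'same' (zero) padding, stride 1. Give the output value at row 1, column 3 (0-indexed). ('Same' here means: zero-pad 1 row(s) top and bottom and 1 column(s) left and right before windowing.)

9

The receptive field on the zero-padded input at this output position is [-4 4 0 / 3 3 0 / -3 -2 -3]. Elementwise product with the kernel and sum: -4·-2 + 3·2 + 3·3 + 0·2 + -3·3 + -2·1 + -3·1.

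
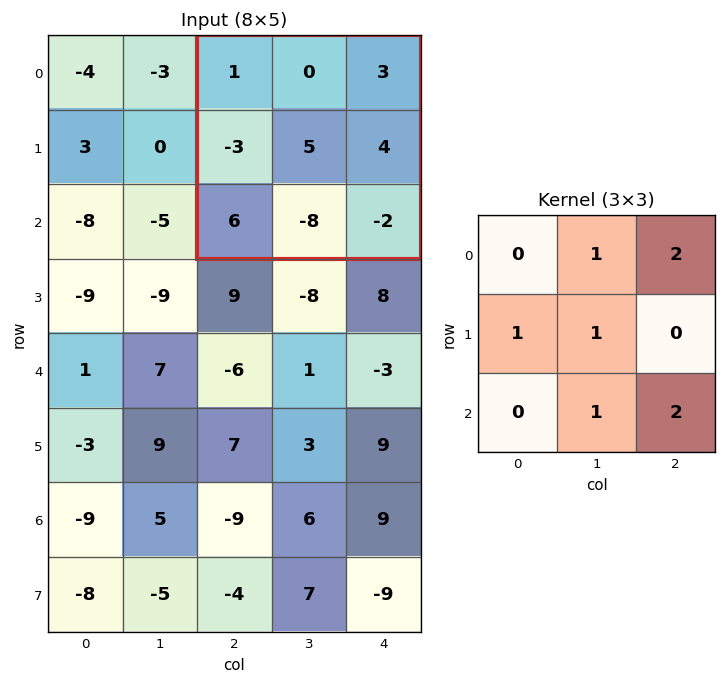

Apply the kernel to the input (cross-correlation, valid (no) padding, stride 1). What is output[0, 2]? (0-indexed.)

The receptive field on the input at this output position is [1 0 3 / -3 5 4 / 6 -8 -2]. Elementwise product with the kernel and sum: 0·1 + 3·2 + -3·1 + 5·1 + -8·1 + -2·2.

-4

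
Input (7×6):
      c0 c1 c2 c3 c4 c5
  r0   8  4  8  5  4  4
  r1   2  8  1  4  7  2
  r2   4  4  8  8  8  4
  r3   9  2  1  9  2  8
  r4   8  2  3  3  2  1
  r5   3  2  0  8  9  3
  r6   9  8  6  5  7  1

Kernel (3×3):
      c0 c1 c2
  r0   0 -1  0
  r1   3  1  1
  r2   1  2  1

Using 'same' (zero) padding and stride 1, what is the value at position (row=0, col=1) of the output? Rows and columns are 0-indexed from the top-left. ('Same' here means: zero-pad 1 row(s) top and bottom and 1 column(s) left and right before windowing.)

The receptive field on the zero-padded input at this output position is [0 0 0 / 8 4 8 / 2 8 1]. Elementwise product with the kernel and sum: 0·-1 + 8·3 + 4·1 + 8·1 + 2·1 + 8·2 + 1·1.

55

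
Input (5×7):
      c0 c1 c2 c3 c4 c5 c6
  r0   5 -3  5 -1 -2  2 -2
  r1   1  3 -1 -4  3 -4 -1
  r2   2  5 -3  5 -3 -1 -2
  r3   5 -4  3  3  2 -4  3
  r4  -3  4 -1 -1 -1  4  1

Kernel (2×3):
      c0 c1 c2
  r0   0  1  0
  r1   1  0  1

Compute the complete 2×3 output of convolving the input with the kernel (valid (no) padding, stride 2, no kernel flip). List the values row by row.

Output[0,0]: The receptive field on the input at this output position is [5 -3 5 / 1 3 -1]. Elementwise product with the kernel and sum: -3·1 + 1·1 + -1·1.

-3 1 4
13 10 4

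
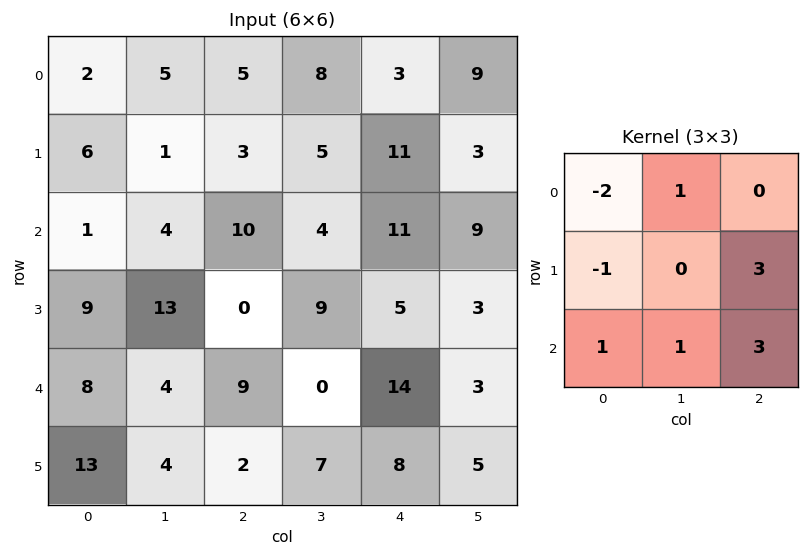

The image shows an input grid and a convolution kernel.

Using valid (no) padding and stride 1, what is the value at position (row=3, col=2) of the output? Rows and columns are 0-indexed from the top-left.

75

The receptive field on the input at this output position is [0 9 5 / 9 0 14 / 2 7 8]. Elementwise product with the kernel and sum: 0·-2 + 9·1 + 9·-1 + 14·3 + 2·1 + 7·1 + 8·3.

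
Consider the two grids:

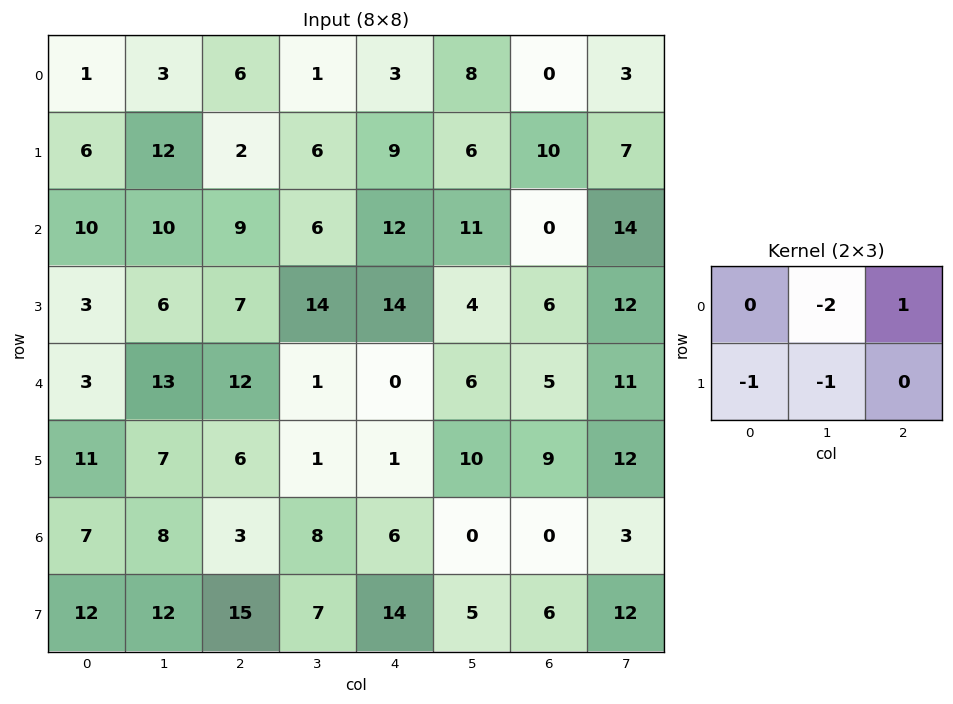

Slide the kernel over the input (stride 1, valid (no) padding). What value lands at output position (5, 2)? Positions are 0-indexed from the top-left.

-12

The receptive field on the input at this output position is [6 1 1 / 3 8 6]. Elementwise product with the kernel and sum: 1·-2 + 1·1 + 3·-1 + 8·-1.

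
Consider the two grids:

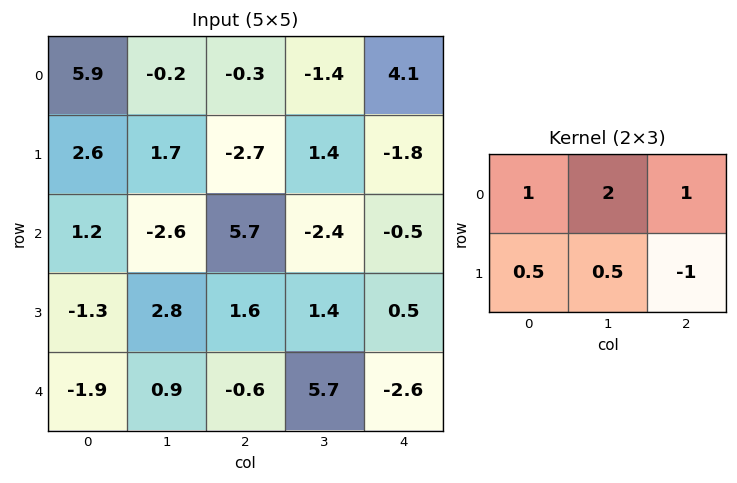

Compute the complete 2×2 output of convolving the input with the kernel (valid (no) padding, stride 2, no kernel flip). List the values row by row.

10.05 2.15
0.85 1.4

Output[0,0]: The receptive field on the input at this output position is [5.9 -0.2 -0.3 / 2.6 1.7 -2.7]. Elementwise product with the kernel and sum: 5.9·1 + -0.2·2 + -0.3·1 + 2.6·0.5 + 1.7·0.5 + -2.7·-1.
Output[0,1]: The receptive field on the input at this output position is [-0.3 -1.4 4.1 / -2.7 1.4 -1.8]. Elementwise product with the kernel and sum: -0.3·1 + -1.4·2 + 4.1·1 + -2.7·0.5 + 1.4·0.5 + -1.8·-1.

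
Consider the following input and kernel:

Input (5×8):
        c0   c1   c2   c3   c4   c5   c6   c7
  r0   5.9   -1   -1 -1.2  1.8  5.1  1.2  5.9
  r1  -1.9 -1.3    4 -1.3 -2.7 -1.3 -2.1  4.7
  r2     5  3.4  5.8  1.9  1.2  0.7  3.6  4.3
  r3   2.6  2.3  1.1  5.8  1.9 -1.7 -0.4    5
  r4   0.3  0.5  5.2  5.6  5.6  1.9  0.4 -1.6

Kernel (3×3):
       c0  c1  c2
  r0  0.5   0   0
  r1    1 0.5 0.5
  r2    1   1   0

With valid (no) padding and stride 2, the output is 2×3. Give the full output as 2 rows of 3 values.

Output[0,0]: The receptive field on the input at this output position is [5.9 -1 -1 / -1.9 -1.3 4 / 5 3.4 5.8]. Elementwise product with the kernel and sum: 5.9·0.5 + -1.9·1 + -1.3·0.5 + 4·0.5 + 5·1 + 3.4·1.
Output[0,1]: The receptive field on the input at this output position is [-1 -1.2 1.8 / 4 -1.3 -2.7 / 5.8 1.9 1.2]. Elementwise product with the kernel and sum: -1·0.5 + 4·1 + -1.3·0.5 + -2.7·0.5 + 5.8·1 + 1.9·1.

10.8 9.2 -1.6
7.6 18.65 8.95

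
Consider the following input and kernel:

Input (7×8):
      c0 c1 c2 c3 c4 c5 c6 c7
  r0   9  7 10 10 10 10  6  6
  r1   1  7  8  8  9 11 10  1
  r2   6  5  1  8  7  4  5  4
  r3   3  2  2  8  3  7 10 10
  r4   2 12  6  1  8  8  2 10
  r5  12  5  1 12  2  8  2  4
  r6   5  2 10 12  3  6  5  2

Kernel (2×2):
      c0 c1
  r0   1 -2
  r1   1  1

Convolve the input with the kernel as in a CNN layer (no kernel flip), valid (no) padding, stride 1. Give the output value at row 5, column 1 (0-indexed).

The receptive field on the input at this output position is [5 1 / 2 10]. Elementwise product with the kernel and sum: 5·1 + 1·-2 + 2·1 + 10·1.

15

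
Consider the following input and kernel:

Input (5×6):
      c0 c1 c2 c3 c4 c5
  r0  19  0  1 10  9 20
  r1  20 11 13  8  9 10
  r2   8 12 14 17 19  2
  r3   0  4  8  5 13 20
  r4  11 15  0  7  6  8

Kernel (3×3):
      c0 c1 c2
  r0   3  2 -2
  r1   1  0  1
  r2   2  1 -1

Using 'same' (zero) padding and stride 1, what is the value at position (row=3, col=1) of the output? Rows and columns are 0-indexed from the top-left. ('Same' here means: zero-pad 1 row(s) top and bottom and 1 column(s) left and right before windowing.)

65

The receptive field on the zero-padded input at this output position is [8 12 14 / 0 4 8 / 11 15 0]. Elementwise product with the kernel and sum: 8·3 + 12·2 + 14·-2 + 0·1 + 8·1 + 11·2 + 15·1 + 0·-1.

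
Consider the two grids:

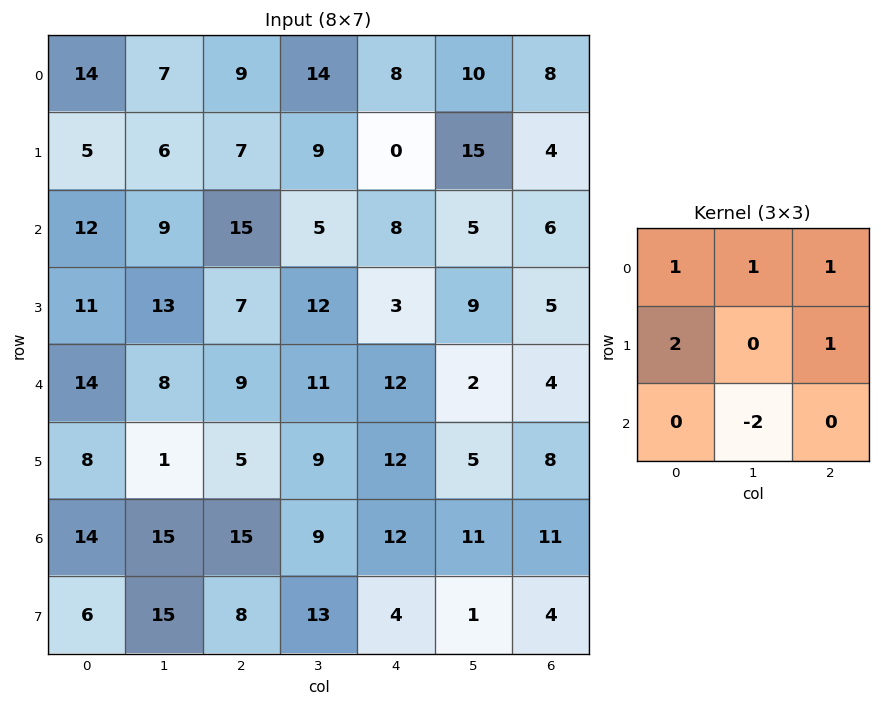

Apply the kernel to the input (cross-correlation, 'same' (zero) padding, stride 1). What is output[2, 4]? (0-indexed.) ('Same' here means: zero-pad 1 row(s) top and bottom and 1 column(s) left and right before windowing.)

The receptive field on the zero-padded input at this output position is [9 0 15 / 5 8 5 / 12 3 9]. Elementwise product with the kernel and sum: 9·1 + 0·1 + 15·1 + 5·2 + 5·1 + 3·-2.

33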